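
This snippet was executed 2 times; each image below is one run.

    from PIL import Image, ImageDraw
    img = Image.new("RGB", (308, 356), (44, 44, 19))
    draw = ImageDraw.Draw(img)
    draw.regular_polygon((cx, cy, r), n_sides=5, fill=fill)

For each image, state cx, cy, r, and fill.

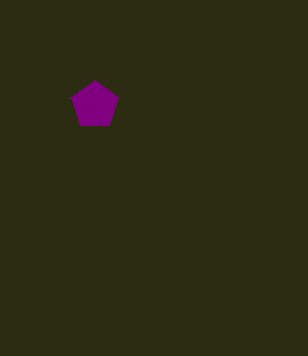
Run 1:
cx = 95
cy = 105
r = 25
fill = 'purple'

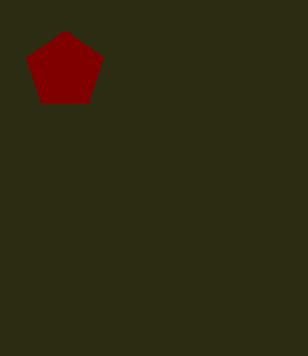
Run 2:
cx = 65, cy = 70, r = 40, fill = 'maroon'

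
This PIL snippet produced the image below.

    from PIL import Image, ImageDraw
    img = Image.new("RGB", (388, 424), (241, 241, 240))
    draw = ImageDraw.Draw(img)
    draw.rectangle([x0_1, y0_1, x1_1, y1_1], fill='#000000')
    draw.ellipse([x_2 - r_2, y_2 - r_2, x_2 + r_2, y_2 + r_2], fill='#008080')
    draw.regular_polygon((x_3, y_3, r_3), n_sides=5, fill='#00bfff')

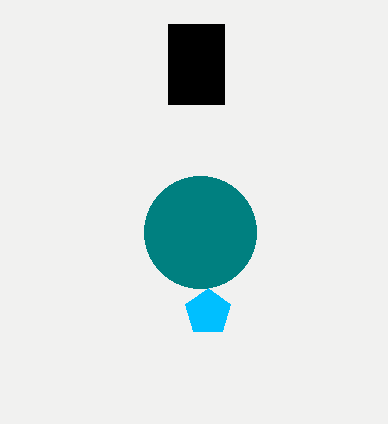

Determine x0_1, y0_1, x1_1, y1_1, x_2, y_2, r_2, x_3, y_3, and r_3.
x0_1 = 168; y0_1 = 24; x1_1 = 224; y1_1 = 104; x_2 = 200; y_2 = 232; r_2 = 56; x_3 = 208; y_3 = 312; r_3 = 24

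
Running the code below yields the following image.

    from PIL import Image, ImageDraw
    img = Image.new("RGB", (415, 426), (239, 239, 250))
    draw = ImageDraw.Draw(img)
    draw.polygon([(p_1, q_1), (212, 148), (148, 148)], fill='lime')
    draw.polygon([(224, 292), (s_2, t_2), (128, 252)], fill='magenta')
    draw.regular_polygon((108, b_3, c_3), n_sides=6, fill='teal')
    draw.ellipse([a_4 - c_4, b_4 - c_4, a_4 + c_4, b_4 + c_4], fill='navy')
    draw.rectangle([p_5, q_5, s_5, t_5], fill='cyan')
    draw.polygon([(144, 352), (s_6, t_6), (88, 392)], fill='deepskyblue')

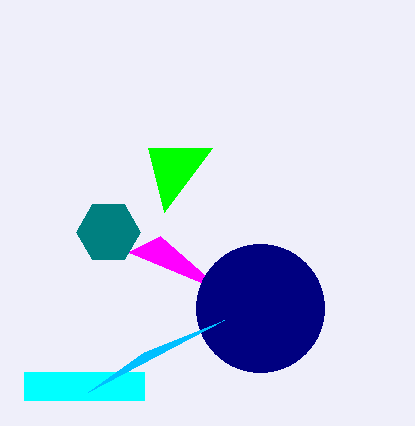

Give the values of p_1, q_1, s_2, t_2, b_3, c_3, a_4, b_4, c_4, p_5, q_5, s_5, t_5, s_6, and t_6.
p_1 = 164
q_1 = 212
s_2 = 160
t_2 = 236
b_3 = 232
c_3 = 32
a_4 = 260
b_4 = 308
c_4 = 64
p_5 = 24
q_5 = 372
s_5 = 144
t_5 = 400
s_6 = 224
t_6 = 320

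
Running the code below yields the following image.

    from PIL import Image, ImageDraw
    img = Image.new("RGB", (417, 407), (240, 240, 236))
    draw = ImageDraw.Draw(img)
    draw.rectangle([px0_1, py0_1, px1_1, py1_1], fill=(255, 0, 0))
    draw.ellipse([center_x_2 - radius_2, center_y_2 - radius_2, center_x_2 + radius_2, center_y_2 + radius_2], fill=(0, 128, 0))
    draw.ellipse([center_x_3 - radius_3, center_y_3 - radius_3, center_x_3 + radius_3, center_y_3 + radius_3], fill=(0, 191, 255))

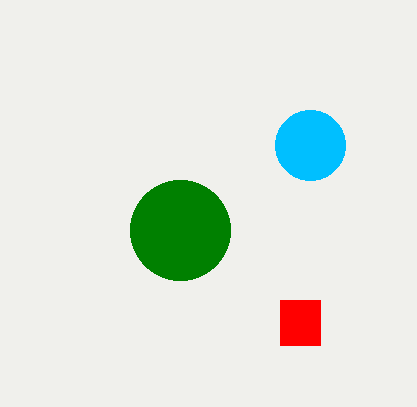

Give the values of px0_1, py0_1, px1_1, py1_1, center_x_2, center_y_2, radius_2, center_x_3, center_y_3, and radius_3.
px0_1 = 280, py0_1 = 300, px1_1 = 320, py1_1 = 345, center_x_2 = 180, center_y_2 = 230, radius_2 = 50, center_x_3 = 310, center_y_3 = 145, radius_3 = 35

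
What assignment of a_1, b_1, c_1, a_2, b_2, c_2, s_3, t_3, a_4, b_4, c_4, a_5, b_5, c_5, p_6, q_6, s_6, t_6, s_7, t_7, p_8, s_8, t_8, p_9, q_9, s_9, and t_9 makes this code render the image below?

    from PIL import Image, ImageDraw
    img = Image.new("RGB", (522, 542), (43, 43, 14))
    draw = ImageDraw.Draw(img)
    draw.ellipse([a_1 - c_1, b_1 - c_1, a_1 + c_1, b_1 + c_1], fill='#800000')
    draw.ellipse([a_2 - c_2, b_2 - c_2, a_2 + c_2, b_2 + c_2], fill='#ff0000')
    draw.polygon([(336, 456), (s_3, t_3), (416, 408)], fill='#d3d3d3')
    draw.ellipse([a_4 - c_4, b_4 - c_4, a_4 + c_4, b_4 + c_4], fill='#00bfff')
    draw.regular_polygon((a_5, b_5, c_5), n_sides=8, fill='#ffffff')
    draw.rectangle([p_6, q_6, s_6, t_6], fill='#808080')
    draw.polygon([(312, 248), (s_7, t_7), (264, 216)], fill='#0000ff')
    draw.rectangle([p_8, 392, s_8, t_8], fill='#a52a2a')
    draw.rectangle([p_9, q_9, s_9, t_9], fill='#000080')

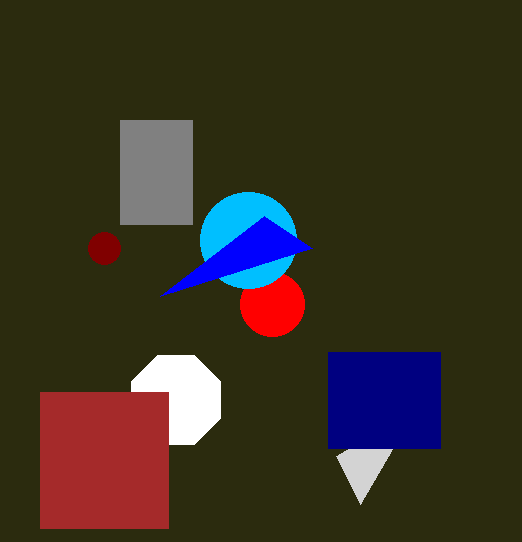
a_1 = 104; b_1 = 248; c_1 = 16; a_2 = 272; b_2 = 304; c_2 = 32; s_3 = 360; t_3 = 504; a_4 = 248; b_4 = 240; c_4 = 48; a_5 = 176; b_5 = 400; c_5 = 48; p_6 = 120; q_6 = 120; s_6 = 192; t_6 = 224; s_7 = 160; t_7 = 296; p_8 = 40; s_8 = 168; t_8 = 528; p_9 = 328; q_9 = 352; s_9 = 440; t_9 = 448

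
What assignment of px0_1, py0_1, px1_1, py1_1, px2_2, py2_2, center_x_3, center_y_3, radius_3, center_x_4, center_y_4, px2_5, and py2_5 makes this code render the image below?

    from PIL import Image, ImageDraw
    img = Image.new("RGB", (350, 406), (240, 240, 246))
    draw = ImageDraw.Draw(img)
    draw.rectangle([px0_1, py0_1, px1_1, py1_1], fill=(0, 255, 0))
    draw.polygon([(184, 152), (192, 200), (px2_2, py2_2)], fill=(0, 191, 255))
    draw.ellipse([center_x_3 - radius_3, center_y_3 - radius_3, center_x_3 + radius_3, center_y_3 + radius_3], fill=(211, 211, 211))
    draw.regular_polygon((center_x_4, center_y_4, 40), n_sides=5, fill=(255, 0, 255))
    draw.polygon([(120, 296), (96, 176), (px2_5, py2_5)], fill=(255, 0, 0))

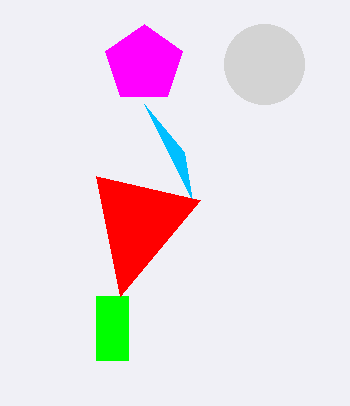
px0_1 = 96
py0_1 = 296
px1_1 = 128
py1_1 = 360
px2_2 = 144
py2_2 = 104
center_x_3 = 264
center_y_3 = 64
radius_3 = 40
center_x_4 = 144
center_y_4 = 64
px2_5 = 200
py2_5 = 200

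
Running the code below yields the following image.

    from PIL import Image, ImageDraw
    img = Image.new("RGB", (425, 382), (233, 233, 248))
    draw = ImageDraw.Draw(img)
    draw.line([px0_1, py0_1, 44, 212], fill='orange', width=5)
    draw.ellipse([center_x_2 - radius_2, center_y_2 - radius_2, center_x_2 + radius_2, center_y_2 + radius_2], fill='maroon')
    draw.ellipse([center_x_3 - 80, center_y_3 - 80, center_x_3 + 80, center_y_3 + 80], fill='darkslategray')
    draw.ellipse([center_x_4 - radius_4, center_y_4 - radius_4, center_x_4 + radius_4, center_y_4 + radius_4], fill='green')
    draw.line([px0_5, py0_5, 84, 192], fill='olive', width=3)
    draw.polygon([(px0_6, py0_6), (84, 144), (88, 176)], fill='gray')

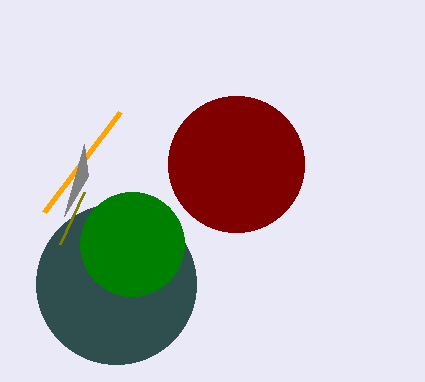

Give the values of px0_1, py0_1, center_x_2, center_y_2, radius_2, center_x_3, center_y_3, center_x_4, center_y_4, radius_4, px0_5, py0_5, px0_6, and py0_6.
px0_1 = 120
py0_1 = 112
center_x_2 = 236
center_y_2 = 164
radius_2 = 68
center_x_3 = 116
center_y_3 = 284
center_x_4 = 132
center_y_4 = 244
radius_4 = 52
px0_5 = 60
py0_5 = 244
px0_6 = 64
py0_6 = 216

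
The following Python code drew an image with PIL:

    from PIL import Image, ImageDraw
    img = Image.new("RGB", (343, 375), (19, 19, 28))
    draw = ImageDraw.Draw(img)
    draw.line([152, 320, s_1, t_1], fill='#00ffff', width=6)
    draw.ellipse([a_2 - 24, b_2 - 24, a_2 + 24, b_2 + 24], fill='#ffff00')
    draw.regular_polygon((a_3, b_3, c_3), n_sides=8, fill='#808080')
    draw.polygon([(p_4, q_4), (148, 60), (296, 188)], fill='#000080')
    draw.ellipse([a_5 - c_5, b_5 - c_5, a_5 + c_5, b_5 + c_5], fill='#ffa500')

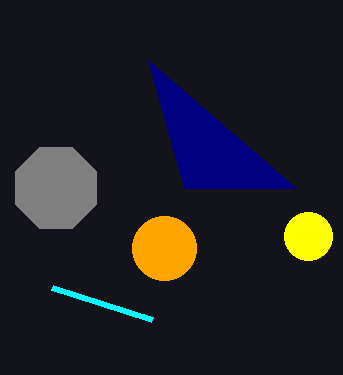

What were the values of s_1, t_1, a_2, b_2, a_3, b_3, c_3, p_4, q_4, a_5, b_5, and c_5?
s_1 = 52, t_1 = 288, a_2 = 308, b_2 = 236, a_3 = 56, b_3 = 188, c_3 = 44, p_4 = 184, q_4 = 188, a_5 = 164, b_5 = 248, c_5 = 32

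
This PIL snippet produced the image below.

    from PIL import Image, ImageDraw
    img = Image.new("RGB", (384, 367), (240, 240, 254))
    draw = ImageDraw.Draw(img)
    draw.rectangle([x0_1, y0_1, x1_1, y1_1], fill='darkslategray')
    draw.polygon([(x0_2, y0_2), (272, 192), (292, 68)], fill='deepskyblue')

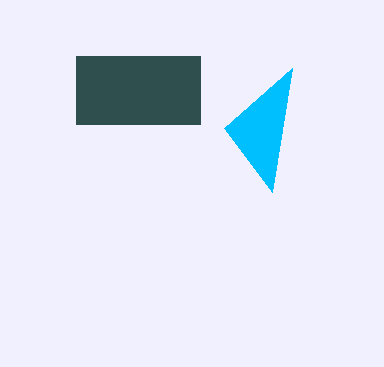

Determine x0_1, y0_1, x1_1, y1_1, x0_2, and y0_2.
x0_1 = 76
y0_1 = 56
x1_1 = 200
y1_1 = 124
x0_2 = 224
y0_2 = 128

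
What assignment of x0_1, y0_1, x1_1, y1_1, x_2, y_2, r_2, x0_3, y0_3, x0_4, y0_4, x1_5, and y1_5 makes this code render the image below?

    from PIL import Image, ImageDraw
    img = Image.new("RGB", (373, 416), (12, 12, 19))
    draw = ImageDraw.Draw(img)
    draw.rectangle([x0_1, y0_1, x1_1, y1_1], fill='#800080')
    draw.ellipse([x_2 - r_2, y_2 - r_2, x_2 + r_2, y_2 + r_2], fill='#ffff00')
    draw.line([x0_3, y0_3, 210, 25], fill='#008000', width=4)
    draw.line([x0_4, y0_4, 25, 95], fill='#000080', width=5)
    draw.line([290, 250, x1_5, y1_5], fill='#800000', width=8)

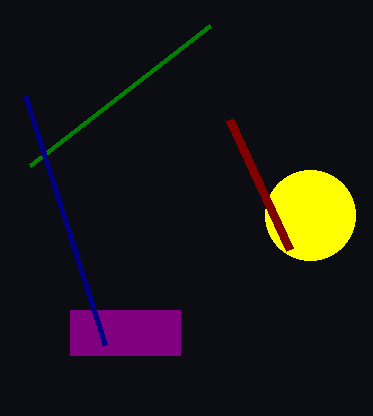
x0_1 = 70; y0_1 = 310; x1_1 = 180; y1_1 = 355; x_2 = 310; y_2 = 215; r_2 = 45; x0_3 = 30; y0_3 = 165; x0_4 = 105; y0_4 = 345; x1_5 = 230; y1_5 = 120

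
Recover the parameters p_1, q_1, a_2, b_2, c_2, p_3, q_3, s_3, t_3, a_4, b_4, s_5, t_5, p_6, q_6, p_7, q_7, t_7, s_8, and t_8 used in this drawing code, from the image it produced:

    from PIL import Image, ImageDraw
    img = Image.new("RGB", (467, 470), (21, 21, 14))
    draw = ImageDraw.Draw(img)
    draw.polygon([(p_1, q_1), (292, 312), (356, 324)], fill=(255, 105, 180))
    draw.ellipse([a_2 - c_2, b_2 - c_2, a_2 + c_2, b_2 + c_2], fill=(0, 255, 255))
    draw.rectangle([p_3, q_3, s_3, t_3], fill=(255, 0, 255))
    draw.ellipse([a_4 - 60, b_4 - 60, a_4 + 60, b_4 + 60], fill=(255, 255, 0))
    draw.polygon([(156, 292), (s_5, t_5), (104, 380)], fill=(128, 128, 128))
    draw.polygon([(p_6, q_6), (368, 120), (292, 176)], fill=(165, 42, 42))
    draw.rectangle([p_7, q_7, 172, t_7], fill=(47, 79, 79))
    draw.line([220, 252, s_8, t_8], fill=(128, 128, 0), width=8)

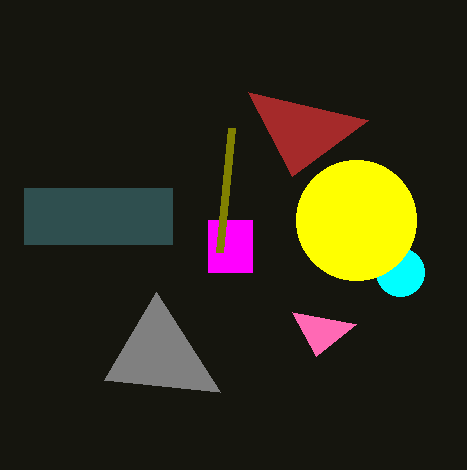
p_1 = 316, q_1 = 356, a_2 = 400, b_2 = 272, c_2 = 24, p_3 = 208, q_3 = 220, s_3 = 252, t_3 = 272, a_4 = 356, b_4 = 220, s_5 = 220, t_5 = 392, p_6 = 248, q_6 = 92, p_7 = 24, q_7 = 188, t_7 = 244, s_8 = 232, t_8 = 128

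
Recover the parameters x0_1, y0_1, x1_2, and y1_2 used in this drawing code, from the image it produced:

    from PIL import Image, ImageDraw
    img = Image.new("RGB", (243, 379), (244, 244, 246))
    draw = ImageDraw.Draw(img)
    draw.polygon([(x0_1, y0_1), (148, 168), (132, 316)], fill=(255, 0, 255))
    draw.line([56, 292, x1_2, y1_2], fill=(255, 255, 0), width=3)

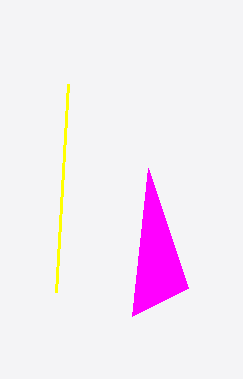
x0_1 = 188
y0_1 = 288
x1_2 = 68
y1_2 = 84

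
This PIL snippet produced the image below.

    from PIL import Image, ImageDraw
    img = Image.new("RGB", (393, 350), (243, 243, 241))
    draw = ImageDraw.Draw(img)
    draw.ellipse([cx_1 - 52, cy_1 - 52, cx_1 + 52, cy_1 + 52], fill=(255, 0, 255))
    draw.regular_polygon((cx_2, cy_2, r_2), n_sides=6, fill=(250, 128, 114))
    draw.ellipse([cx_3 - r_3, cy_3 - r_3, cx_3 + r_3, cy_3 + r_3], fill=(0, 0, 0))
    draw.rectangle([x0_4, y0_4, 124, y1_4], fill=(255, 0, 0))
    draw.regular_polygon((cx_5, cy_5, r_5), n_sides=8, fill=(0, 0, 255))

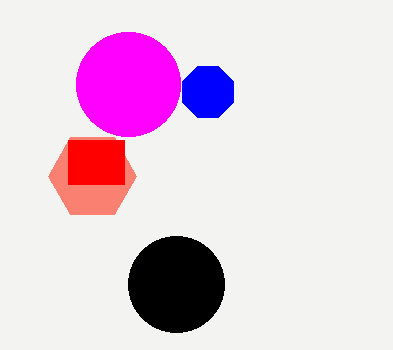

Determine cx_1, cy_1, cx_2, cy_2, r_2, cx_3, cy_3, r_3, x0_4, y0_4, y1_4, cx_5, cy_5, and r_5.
cx_1 = 128; cy_1 = 84; cx_2 = 92; cy_2 = 176; r_2 = 44; cx_3 = 176; cy_3 = 284; r_3 = 48; x0_4 = 68; y0_4 = 140; y1_4 = 184; cx_5 = 208; cy_5 = 92; r_5 = 28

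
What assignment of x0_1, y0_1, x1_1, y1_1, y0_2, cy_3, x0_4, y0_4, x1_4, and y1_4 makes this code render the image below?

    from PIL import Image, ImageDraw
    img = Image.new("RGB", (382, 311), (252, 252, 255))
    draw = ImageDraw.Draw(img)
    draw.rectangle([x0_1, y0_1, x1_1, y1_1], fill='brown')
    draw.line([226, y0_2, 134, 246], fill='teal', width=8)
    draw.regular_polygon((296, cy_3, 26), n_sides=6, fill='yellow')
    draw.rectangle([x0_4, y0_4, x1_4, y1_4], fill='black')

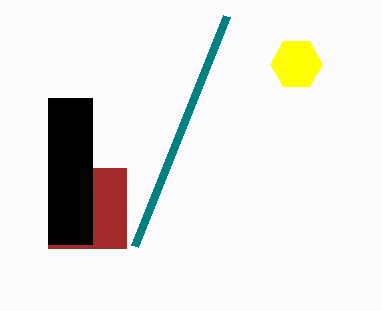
x0_1 = 48, y0_1 = 168, x1_1 = 126, y1_1 = 248, y0_2 = 16, cy_3 = 64, x0_4 = 48, y0_4 = 98, x1_4 = 92, y1_4 = 244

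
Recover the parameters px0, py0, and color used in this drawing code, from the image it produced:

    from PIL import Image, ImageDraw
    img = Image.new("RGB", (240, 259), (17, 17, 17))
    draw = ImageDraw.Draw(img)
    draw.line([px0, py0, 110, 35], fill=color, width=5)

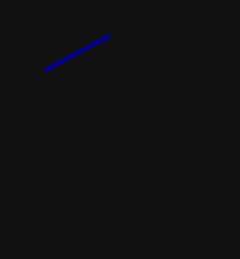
px0 = 45
py0 = 70
color = 'navy'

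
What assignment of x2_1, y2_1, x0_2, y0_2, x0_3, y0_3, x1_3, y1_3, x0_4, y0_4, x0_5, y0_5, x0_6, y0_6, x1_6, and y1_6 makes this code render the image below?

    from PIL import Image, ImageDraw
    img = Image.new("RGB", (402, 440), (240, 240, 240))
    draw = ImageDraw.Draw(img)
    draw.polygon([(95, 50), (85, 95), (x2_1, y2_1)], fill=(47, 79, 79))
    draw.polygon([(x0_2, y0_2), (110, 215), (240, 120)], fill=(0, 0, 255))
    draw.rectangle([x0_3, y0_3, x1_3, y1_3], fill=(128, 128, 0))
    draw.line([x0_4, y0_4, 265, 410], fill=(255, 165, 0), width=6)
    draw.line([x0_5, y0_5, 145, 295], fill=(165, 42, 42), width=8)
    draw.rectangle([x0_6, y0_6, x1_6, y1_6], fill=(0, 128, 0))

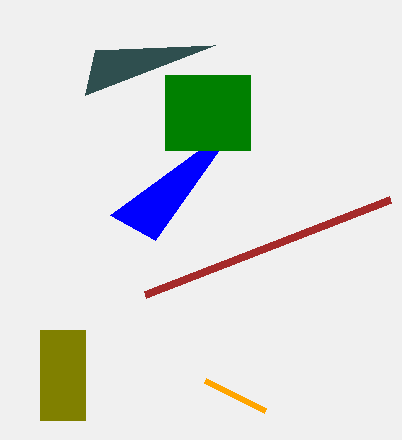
x2_1 = 215; y2_1 = 45; x0_2 = 155; y0_2 = 240; x0_3 = 40; y0_3 = 330; x1_3 = 85; y1_3 = 420; x0_4 = 205; y0_4 = 380; x0_5 = 390; y0_5 = 200; x0_6 = 165; y0_6 = 75; x1_6 = 250; y1_6 = 150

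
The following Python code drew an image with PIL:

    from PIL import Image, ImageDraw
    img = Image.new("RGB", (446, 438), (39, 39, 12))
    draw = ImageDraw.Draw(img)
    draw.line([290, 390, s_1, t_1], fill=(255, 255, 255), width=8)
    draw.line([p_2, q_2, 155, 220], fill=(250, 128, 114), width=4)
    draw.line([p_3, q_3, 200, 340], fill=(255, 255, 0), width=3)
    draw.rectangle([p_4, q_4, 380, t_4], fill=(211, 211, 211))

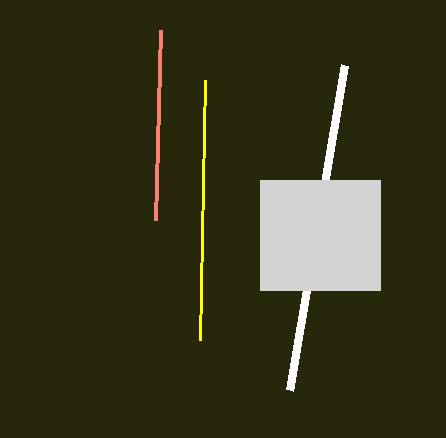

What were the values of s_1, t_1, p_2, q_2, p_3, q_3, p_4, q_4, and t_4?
s_1 = 345, t_1 = 65, p_2 = 160, q_2 = 30, p_3 = 205, q_3 = 80, p_4 = 260, q_4 = 180, t_4 = 290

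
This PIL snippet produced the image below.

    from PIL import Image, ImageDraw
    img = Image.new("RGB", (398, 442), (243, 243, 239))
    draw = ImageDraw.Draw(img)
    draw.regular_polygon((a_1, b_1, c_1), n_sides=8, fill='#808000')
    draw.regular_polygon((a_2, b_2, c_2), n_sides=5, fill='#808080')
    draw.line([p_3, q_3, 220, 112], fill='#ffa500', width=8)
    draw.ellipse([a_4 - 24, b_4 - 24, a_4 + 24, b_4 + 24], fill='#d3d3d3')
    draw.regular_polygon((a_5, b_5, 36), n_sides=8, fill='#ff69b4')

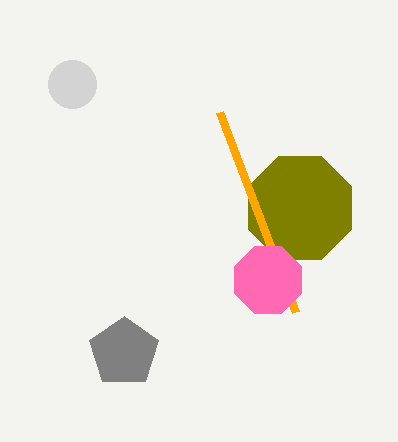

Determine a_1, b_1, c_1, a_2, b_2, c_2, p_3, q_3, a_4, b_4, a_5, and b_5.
a_1 = 300
b_1 = 208
c_1 = 56
a_2 = 124
b_2 = 352
c_2 = 36
p_3 = 296
q_3 = 312
a_4 = 72
b_4 = 84
a_5 = 268
b_5 = 280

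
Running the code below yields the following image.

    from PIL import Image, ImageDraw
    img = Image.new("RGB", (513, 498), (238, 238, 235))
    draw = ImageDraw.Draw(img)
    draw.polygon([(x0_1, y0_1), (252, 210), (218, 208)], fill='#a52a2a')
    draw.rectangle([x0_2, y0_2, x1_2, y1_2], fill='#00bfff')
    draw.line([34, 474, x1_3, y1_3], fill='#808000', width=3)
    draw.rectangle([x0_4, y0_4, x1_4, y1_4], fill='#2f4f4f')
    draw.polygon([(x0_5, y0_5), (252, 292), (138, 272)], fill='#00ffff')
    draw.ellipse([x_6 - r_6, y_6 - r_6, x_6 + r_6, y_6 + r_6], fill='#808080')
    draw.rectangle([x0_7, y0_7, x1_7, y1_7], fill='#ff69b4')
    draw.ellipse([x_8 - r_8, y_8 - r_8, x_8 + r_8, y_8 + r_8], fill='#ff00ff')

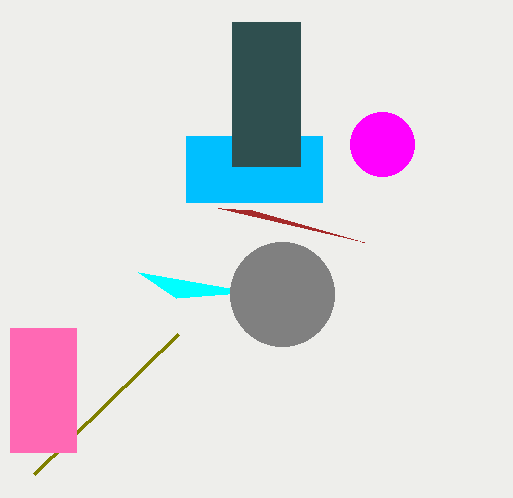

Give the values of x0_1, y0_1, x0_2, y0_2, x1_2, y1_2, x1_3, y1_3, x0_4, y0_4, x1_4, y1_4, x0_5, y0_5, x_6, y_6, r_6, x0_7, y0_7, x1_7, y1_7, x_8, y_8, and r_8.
x0_1 = 364
y0_1 = 242
x0_2 = 186
y0_2 = 136
x1_2 = 322
y1_2 = 202
x1_3 = 178
y1_3 = 334
x0_4 = 232
y0_4 = 22
x1_4 = 300
y1_4 = 166
x0_5 = 176
y0_5 = 298
x_6 = 282
y_6 = 294
r_6 = 52
x0_7 = 10
y0_7 = 328
x1_7 = 76
y1_7 = 452
x_8 = 382
y_8 = 144
r_8 = 32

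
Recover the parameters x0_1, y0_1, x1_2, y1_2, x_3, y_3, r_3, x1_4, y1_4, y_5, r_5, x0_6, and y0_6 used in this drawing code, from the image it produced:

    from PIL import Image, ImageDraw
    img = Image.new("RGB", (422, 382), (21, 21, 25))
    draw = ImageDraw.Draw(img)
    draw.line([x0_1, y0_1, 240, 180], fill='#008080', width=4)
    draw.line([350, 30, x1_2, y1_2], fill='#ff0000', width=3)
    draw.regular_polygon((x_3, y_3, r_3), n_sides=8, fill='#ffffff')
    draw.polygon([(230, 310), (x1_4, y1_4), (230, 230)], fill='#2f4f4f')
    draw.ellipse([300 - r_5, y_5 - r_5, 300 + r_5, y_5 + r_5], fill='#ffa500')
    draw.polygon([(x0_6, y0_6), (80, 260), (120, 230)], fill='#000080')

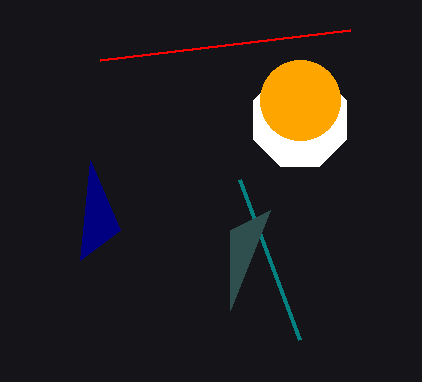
x0_1 = 300; y0_1 = 340; x1_2 = 100; y1_2 = 60; x_3 = 300; y_3 = 120; r_3 = 50; x1_4 = 270; y1_4 = 210; y_5 = 100; r_5 = 40; x0_6 = 90; y0_6 = 160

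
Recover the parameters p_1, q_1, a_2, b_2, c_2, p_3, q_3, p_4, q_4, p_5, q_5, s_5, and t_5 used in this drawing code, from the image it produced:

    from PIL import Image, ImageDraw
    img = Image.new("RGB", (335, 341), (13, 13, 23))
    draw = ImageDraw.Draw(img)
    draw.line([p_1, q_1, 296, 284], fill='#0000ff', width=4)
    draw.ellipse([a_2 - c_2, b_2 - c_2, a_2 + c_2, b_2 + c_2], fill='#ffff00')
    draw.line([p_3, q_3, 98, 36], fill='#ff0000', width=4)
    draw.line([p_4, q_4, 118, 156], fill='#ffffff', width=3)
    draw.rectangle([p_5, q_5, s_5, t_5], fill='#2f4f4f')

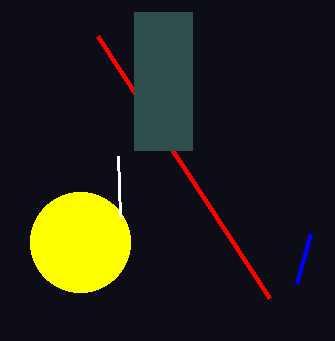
p_1 = 310, q_1 = 234, a_2 = 80, b_2 = 242, c_2 = 50, p_3 = 270, q_3 = 298, p_4 = 120, q_4 = 216, p_5 = 134, q_5 = 12, s_5 = 192, t_5 = 150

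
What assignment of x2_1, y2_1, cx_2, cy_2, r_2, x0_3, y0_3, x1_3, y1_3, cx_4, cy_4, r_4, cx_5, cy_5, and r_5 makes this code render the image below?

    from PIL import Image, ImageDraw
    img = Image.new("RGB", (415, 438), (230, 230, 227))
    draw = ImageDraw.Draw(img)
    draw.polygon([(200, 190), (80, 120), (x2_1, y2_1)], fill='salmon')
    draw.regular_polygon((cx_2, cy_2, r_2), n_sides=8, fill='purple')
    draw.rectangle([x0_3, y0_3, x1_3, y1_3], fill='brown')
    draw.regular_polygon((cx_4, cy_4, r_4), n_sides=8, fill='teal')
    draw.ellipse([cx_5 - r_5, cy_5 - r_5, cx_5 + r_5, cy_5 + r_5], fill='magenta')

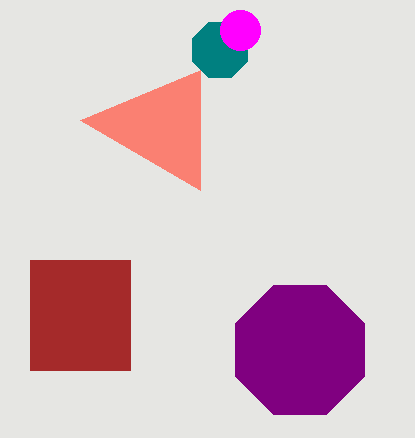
x2_1 = 200; y2_1 = 70; cx_2 = 300; cy_2 = 350; r_2 = 70; x0_3 = 30; y0_3 = 260; x1_3 = 130; y1_3 = 370; cx_4 = 220; cy_4 = 50; r_4 = 30; cx_5 = 240; cy_5 = 30; r_5 = 20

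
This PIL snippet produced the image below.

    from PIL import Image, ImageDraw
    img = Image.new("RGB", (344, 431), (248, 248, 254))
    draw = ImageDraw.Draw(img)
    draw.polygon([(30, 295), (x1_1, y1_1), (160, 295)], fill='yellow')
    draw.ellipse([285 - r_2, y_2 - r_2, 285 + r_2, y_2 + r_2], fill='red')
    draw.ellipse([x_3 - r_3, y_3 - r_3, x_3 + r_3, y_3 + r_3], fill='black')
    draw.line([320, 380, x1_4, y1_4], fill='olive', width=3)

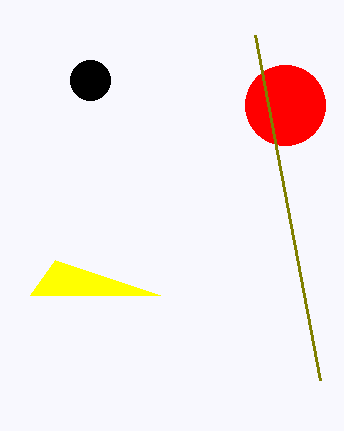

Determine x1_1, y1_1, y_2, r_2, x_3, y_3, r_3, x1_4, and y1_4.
x1_1 = 55
y1_1 = 260
y_2 = 105
r_2 = 40
x_3 = 90
y_3 = 80
r_3 = 20
x1_4 = 255
y1_4 = 35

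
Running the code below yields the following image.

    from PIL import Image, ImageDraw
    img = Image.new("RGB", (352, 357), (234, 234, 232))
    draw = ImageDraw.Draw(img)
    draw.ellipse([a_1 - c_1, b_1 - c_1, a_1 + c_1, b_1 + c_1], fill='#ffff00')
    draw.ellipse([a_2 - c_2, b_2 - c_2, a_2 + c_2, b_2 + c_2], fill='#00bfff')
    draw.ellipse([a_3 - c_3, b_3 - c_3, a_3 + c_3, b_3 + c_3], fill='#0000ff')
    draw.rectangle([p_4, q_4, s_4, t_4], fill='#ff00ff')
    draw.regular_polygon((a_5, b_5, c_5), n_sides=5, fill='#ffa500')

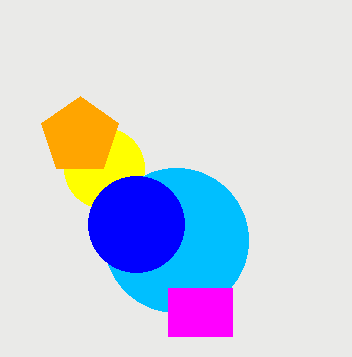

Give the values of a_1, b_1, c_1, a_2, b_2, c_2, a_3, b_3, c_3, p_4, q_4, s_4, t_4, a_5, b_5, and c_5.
a_1 = 104
b_1 = 168
c_1 = 40
a_2 = 176
b_2 = 240
c_2 = 72
a_3 = 136
b_3 = 224
c_3 = 48
p_4 = 168
q_4 = 288
s_4 = 232
t_4 = 336
a_5 = 80
b_5 = 136
c_5 = 40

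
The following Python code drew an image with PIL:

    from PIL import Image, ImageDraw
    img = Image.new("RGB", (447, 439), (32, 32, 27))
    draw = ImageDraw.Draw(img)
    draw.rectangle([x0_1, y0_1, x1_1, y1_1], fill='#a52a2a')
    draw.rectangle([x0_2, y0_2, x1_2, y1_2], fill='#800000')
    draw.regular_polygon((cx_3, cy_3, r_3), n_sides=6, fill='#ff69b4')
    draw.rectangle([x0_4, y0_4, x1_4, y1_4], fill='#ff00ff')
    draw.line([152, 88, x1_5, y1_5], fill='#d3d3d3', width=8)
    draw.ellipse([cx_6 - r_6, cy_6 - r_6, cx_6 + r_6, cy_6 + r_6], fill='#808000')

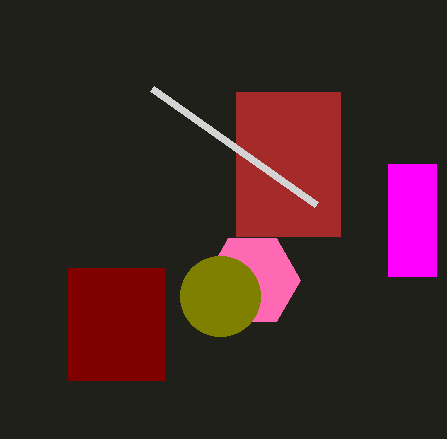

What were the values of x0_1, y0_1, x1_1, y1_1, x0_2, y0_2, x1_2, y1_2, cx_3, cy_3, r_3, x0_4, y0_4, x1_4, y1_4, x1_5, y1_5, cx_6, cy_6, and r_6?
x0_1 = 236
y0_1 = 92
x1_1 = 340
y1_1 = 236
x0_2 = 68
y0_2 = 268
x1_2 = 164
y1_2 = 380
cx_3 = 252
cy_3 = 280
r_3 = 48
x0_4 = 388
y0_4 = 164
x1_4 = 436
y1_4 = 276
x1_5 = 316
y1_5 = 204
cx_6 = 220
cy_6 = 296
r_6 = 40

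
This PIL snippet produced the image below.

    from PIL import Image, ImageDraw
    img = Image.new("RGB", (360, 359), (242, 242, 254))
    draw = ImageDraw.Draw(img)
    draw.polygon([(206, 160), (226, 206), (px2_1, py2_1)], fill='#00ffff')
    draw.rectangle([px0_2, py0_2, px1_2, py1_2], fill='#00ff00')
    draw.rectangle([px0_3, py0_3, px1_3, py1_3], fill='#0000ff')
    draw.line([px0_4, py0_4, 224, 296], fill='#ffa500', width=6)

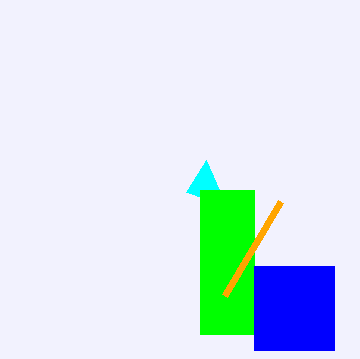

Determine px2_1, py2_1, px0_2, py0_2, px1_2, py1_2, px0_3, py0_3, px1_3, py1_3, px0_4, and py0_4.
px2_1 = 186; py2_1 = 192; px0_2 = 200; py0_2 = 190; px1_2 = 254; py1_2 = 334; px0_3 = 254; py0_3 = 266; px1_3 = 334; py1_3 = 350; px0_4 = 280; py0_4 = 202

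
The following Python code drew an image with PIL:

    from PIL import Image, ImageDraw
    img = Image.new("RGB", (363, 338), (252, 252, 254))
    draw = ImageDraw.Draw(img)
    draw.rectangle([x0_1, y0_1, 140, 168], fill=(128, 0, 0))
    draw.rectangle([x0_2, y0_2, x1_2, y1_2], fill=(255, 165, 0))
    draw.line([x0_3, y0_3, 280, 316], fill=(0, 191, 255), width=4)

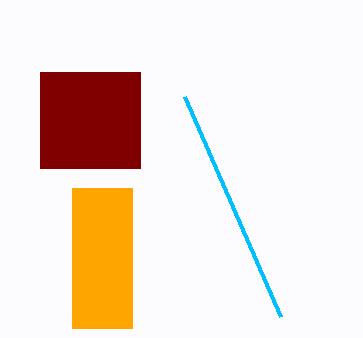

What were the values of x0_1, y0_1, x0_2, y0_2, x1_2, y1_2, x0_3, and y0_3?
x0_1 = 40
y0_1 = 72
x0_2 = 72
y0_2 = 188
x1_2 = 132
y1_2 = 328
x0_3 = 184
y0_3 = 96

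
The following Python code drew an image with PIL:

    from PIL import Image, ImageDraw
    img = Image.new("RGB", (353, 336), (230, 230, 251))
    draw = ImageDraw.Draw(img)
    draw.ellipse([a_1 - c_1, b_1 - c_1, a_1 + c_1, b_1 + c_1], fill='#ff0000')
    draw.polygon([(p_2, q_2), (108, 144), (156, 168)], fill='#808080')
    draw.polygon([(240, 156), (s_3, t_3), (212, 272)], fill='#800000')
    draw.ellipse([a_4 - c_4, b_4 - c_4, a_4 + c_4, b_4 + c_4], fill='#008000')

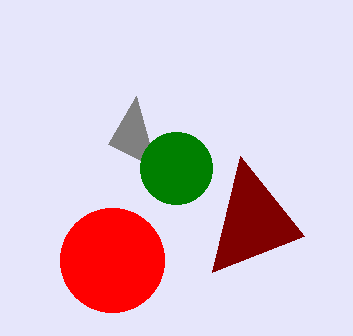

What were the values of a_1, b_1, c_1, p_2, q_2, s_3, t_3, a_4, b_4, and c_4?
a_1 = 112, b_1 = 260, c_1 = 52, p_2 = 136, q_2 = 96, s_3 = 304, t_3 = 236, a_4 = 176, b_4 = 168, c_4 = 36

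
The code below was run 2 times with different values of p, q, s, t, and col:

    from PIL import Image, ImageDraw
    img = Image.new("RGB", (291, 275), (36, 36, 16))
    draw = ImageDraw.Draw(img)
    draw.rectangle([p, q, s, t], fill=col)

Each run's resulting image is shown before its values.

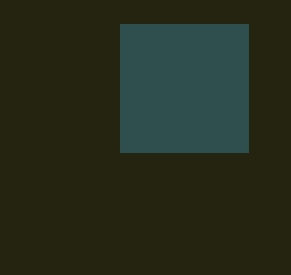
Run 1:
p = 120; q = 24; s = 248; t = 152; col = 'darkslategray'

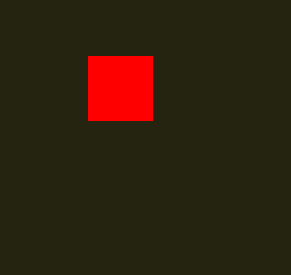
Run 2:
p = 88, q = 56, s = 152, t = 120, col = 'red'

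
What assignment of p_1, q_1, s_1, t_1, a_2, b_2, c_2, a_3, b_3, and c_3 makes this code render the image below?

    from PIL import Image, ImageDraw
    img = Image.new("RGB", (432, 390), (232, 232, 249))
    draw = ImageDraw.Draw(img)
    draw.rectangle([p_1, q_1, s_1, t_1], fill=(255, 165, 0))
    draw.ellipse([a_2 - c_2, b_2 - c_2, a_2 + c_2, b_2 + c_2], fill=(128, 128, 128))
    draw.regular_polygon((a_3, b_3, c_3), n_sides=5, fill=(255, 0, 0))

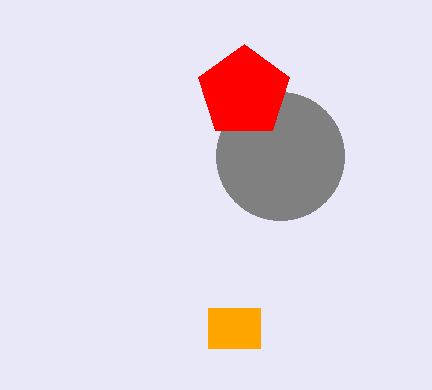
p_1 = 208
q_1 = 308
s_1 = 260
t_1 = 348
a_2 = 280
b_2 = 156
c_2 = 64
a_3 = 244
b_3 = 92
c_3 = 48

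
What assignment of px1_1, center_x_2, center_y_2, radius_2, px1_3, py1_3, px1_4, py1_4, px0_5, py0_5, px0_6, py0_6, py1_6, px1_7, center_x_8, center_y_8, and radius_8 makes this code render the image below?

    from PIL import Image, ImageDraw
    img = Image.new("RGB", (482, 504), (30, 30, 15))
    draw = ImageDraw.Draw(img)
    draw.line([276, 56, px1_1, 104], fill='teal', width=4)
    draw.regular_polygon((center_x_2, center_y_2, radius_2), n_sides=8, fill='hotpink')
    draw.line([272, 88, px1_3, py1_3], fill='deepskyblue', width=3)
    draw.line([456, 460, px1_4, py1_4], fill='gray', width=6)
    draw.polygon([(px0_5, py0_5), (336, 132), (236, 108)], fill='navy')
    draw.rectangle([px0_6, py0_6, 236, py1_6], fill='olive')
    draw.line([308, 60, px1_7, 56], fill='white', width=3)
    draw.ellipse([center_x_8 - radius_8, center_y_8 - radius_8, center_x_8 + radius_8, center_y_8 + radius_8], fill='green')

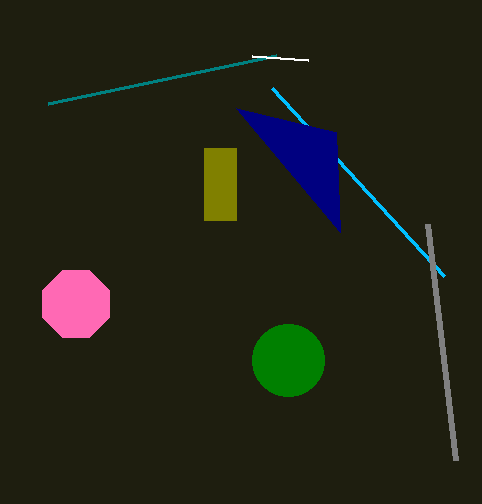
px1_1 = 48, center_x_2 = 76, center_y_2 = 304, radius_2 = 36, px1_3 = 444, py1_3 = 276, px1_4 = 428, py1_4 = 224, px0_5 = 340, py0_5 = 232, px0_6 = 204, py0_6 = 148, py1_6 = 220, px1_7 = 252, center_x_8 = 288, center_y_8 = 360, radius_8 = 36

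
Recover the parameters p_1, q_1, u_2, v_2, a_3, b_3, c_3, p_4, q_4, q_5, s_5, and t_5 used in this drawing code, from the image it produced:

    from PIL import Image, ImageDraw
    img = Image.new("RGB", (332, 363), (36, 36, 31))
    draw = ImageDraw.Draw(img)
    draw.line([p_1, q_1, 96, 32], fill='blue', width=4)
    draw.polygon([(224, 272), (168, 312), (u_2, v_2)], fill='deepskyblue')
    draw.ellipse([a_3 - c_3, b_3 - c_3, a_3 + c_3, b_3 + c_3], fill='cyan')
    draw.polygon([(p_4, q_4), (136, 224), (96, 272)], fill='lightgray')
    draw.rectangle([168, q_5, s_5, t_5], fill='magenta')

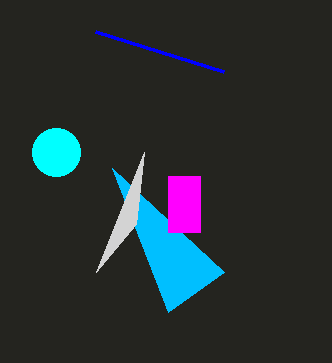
p_1 = 224
q_1 = 72
u_2 = 112
v_2 = 168
a_3 = 56
b_3 = 152
c_3 = 24
p_4 = 144
q_4 = 152
q_5 = 176
s_5 = 200
t_5 = 232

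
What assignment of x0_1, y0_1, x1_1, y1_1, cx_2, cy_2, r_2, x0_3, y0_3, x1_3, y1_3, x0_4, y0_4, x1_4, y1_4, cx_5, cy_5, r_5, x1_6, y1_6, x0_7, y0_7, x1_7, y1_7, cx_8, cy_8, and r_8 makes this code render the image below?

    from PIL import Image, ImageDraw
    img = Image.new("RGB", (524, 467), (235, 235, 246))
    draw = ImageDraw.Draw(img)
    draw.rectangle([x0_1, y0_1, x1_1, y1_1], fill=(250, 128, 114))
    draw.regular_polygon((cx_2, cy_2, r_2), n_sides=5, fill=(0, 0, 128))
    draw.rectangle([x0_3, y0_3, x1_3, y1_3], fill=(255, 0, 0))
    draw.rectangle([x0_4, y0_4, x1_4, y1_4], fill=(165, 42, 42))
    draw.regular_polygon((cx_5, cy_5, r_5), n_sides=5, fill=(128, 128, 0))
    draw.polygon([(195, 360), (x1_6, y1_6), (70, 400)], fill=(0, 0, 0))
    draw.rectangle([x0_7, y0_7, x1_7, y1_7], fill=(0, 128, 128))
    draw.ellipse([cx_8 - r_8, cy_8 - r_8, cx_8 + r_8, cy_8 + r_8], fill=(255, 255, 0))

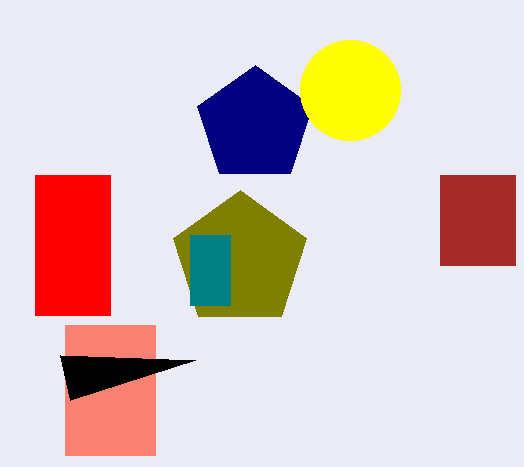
x0_1 = 65, y0_1 = 325, x1_1 = 155, y1_1 = 455, cx_2 = 255, cy_2 = 125, r_2 = 60, x0_3 = 35, y0_3 = 175, x1_3 = 110, y1_3 = 315, x0_4 = 440, y0_4 = 175, x1_4 = 515, y1_4 = 265, cx_5 = 240, cy_5 = 260, r_5 = 70, x1_6 = 60, y1_6 = 355, x0_7 = 190, y0_7 = 235, x1_7 = 230, y1_7 = 305, cx_8 = 350, cy_8 = 90, r_8 = 50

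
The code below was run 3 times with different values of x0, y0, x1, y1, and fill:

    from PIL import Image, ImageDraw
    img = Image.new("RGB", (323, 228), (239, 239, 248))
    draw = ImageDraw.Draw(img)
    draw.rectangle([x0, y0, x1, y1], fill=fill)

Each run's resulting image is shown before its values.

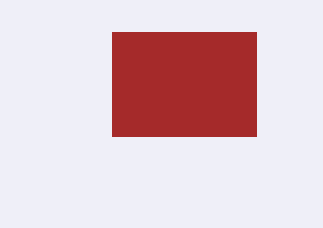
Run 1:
x0 = 112, y0 = 32, x1 = 256, y1 = 136, fill = 'brown'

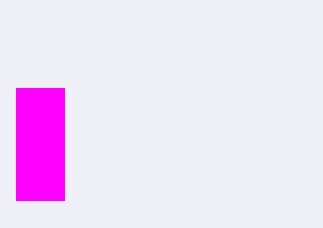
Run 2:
x0 = 16; y0 = 88; x1 = 64; y1 = 200; fill = 'magenta'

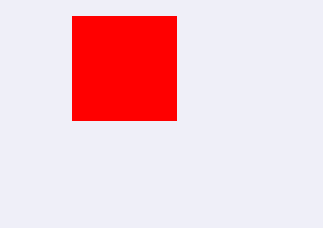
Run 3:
x0 = 72, y0 = 16, x1 = 176, y1 = 120, fill = 'red'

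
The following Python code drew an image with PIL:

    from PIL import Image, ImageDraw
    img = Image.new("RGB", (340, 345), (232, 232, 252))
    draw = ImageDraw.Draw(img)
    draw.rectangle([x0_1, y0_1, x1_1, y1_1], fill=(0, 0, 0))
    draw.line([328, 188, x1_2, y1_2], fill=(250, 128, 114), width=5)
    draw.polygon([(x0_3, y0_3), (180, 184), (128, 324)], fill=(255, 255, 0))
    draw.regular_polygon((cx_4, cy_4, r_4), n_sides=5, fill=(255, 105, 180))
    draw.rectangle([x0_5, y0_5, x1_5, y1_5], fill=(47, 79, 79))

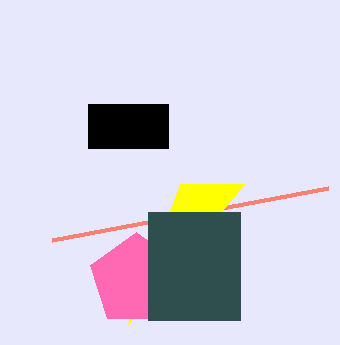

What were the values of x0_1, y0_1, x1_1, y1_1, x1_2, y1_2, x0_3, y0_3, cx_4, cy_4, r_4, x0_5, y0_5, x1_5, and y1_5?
x0_1 = 88; y0_1 = 104; x1_1 = 168; y1_1 = 148; x1_2 = 52; y1_2 = 240; x0_3 = 244; y0_3 = 184; cx_4 = 136; cy_4 = 280; r_4 = 48; x0_5 = 148; y0_5 = 212; x1_5 = 240; y1_5 = 320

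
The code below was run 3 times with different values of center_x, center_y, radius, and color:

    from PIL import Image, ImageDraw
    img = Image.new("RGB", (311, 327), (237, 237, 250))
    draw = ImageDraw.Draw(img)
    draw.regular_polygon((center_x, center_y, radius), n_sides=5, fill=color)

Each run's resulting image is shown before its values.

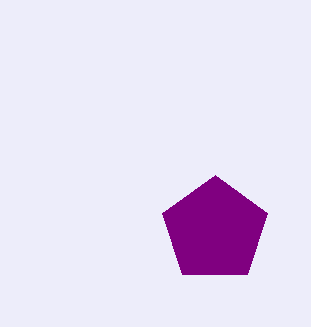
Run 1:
center_x = 215; center_y = 230; radius = 55; color = 'purple'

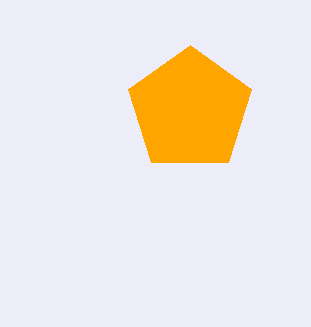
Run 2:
center_x = 190, center_y = 110, radius = 65, color = 'orange'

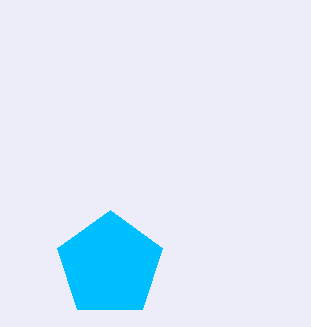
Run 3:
center_x = 110; center_y = 265; radius = 55; color = 'deepskyblue'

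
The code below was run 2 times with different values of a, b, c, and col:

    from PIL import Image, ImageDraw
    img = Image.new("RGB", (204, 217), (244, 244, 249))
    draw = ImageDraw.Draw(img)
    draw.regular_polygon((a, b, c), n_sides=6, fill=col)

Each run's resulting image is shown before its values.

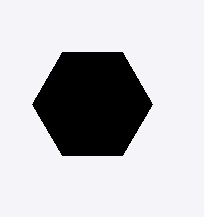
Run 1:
a = 92; b = 104; c = 60; col = 'black'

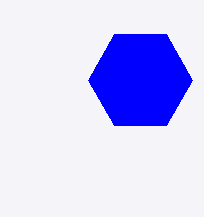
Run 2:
a = 140, b = 80, c = 52, col = 'blue'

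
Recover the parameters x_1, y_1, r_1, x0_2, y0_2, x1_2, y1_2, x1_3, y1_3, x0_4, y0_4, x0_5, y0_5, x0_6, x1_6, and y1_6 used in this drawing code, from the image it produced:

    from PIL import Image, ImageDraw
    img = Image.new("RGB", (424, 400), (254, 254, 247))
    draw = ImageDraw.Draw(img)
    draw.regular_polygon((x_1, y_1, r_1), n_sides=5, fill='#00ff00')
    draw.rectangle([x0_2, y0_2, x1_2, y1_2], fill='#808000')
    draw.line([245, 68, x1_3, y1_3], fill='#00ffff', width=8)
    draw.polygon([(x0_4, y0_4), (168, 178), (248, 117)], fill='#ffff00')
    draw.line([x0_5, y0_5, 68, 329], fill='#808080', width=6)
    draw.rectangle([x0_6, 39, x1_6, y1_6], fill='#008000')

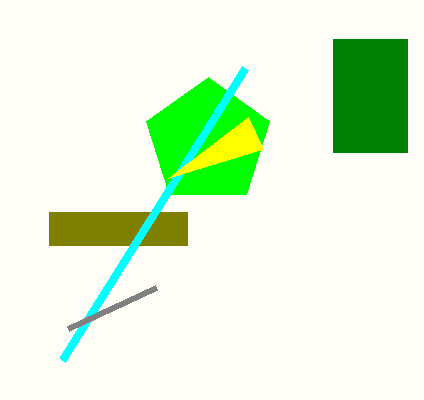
x_1 = 208; y_1 = 142; r_1 = 65; x0_2 = 49; y0_2 = 212; x1_2 = 187; y1_2 = 245; x1_3 = 62; y1_3 = 360; x0_4 = 263; y0_4 = 149; x0_5 = 156; y0_5 = 288; x0_6 = 333; x1_6 = 407; y1_6 = 152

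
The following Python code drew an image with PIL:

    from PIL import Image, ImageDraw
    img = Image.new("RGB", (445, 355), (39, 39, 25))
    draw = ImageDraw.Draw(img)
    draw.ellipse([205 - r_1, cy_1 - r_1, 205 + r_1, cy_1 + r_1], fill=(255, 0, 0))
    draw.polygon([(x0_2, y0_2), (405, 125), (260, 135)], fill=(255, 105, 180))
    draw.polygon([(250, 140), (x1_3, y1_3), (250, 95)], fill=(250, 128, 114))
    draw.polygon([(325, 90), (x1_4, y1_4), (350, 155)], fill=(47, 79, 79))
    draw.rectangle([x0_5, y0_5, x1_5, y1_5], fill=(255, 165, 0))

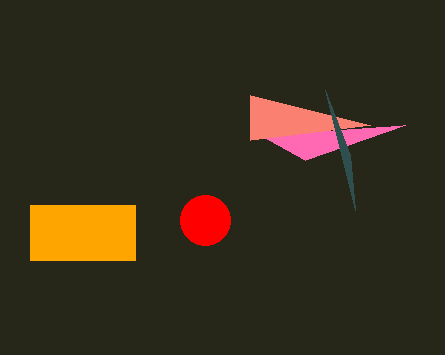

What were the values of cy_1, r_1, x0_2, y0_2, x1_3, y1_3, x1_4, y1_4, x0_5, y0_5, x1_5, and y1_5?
cy_1 = 220, r_1 = 25, x0_2 = 305, y0_2 = 160, x1_3 = 370, y1_3 = 125, x1_4 = 355, y1_4 = 210, x0_5 = 30, y0_5 = 205, x1_5 = 135, y1_5 = 260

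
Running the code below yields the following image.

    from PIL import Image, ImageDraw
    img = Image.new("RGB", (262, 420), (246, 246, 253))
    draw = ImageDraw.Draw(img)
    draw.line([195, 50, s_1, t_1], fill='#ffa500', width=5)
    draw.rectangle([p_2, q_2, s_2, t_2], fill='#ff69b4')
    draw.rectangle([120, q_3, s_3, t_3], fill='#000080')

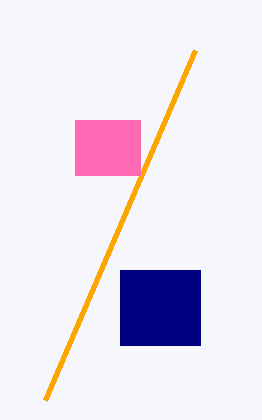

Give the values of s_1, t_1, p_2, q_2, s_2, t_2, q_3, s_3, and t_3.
s_1 = 45
t_1 = 400
p_2 = 75
q_2 = 120
s_2 = 140
t_2 = 175
q_3 = 270
s_3 = 200
t_3 = 345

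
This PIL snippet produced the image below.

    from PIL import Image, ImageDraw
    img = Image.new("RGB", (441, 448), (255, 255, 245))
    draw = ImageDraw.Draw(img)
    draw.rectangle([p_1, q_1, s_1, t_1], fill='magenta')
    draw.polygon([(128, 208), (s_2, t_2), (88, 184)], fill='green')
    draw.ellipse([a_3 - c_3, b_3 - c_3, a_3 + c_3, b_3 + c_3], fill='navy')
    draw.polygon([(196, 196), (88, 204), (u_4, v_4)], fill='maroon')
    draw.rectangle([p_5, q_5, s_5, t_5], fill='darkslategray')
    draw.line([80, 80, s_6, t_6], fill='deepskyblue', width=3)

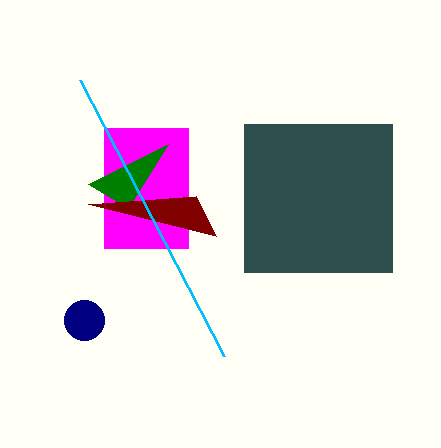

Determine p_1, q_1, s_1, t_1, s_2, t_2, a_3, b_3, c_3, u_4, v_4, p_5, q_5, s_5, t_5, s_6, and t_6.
p_1 = 104, q_1 = 128, s_1 = 188, t_1 = 248, s_2 = 168, t_2 = 144, a_3 = 84, b_3 = 320, c_3 = 20, u_4 = 216, v_4 = 236, p_5 = 244, q_5 = 124, s_5 = 392, t_5 = 272, s_6 = 224, t_6 = 356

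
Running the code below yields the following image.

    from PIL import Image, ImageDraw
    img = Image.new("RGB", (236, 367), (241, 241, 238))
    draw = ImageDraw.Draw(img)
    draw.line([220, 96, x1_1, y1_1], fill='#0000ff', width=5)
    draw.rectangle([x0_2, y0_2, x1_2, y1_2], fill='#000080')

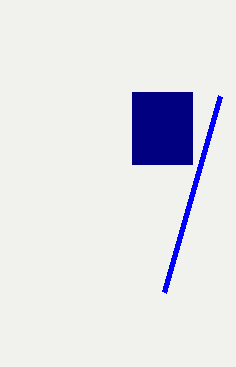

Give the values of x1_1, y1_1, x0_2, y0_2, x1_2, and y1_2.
x1_1 = 164
y1_1 = 292
x0_2 = 132
y0_2 = 92
x1_2 = 192
y1_2 = 164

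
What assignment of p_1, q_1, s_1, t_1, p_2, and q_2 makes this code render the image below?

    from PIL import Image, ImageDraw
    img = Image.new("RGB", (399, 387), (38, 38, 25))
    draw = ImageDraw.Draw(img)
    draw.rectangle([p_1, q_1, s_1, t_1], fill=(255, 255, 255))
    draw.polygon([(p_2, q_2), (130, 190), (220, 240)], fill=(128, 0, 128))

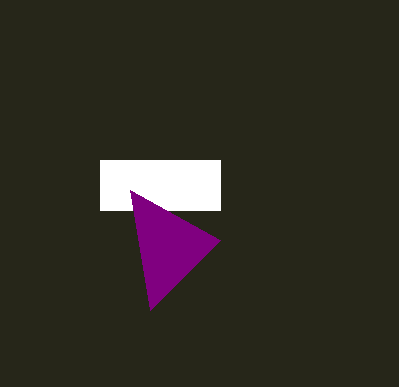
p_1 = 100, q_1 = 160, s_1 = 220, t_1 = 210, p_2 = 150, q_2 = 310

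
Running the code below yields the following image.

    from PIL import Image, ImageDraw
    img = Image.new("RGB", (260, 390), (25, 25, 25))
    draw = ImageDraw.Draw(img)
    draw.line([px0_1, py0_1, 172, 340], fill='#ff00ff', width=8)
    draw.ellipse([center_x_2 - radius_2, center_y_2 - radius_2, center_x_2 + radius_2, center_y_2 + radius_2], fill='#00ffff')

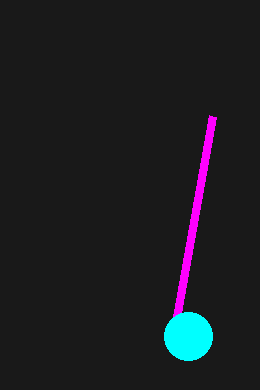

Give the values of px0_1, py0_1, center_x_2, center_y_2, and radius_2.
px0_1 = 212, py0_1 = 116, center_x_2 = 188, center_y_2 = 336, radius_2 = 24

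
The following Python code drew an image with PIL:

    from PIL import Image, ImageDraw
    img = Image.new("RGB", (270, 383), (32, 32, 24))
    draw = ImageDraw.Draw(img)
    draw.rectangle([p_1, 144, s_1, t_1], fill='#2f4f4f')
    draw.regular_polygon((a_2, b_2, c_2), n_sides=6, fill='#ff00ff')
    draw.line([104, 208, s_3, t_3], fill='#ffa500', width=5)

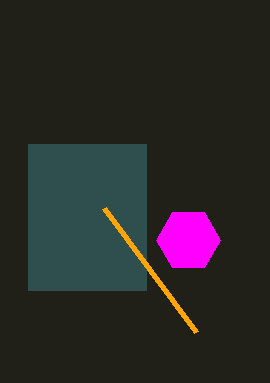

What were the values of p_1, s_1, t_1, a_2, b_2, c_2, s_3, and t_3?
p_1 = 28
s_1 = 146
t_1 = 290
a_2 = 188
b_2 = 240
c_2 = 32
s_3 = 196
t_3 = 332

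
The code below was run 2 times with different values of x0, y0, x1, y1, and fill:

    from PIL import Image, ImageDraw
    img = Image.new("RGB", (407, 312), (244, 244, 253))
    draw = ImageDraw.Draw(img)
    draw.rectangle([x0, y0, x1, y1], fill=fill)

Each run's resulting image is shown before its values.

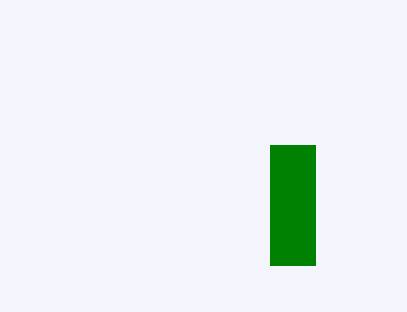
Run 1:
x0 = 270; y0 = 145; x1 = 315; y1 = 265; fill = 'green'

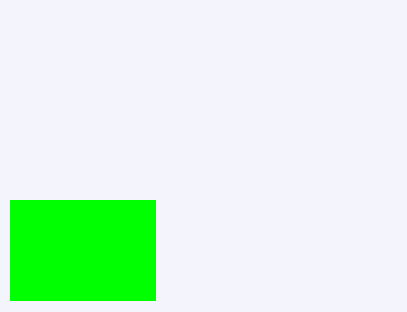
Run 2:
x0 = 10
y0 = 200
x1 = 155
y1 = 300
fill = 'lime'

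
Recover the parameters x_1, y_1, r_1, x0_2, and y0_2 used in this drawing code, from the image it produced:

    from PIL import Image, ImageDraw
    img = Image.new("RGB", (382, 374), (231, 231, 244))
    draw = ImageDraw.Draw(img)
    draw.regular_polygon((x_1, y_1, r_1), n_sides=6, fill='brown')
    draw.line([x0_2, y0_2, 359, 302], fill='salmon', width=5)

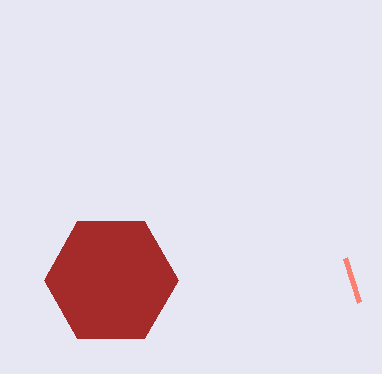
x_1 = 111; y_1 = 280; r_1 = 67; x0_2 = 345; y0_2 = 258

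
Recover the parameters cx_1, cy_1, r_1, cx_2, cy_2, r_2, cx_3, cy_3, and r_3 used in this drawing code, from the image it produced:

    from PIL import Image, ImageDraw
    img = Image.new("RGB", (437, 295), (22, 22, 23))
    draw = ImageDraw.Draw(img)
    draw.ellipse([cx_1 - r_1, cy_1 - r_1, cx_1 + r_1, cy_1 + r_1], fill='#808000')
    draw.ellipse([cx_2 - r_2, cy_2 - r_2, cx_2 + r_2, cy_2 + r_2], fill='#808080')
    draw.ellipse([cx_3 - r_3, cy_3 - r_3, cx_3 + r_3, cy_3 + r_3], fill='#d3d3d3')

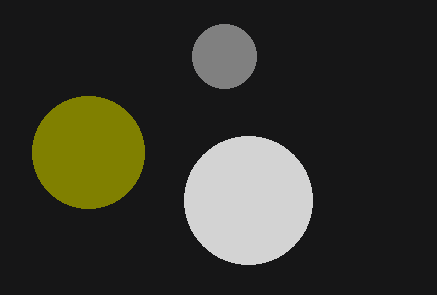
cx_1 = 88; cy_1 = 152; r_1 = 56; cx_2 = 224; cy_2 = 56; r_2 = 32; cx_3 = 248; cy_3 = 200; r_3 = 64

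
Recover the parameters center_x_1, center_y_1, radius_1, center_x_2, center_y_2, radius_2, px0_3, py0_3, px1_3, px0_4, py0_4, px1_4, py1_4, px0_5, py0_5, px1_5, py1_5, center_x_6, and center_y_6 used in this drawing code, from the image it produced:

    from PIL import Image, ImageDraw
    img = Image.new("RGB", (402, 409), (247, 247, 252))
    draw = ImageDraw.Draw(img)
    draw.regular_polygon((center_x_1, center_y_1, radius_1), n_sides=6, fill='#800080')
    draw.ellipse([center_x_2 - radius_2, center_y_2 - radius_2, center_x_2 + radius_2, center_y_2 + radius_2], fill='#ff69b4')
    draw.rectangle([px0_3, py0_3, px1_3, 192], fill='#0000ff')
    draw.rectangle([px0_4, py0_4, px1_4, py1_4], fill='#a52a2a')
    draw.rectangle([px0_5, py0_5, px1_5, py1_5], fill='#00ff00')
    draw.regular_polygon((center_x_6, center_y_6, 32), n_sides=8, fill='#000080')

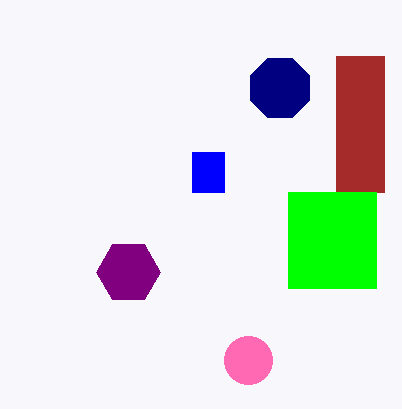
center_x_1 = 128; center_y_1 = 272; radius_1 = 32; center_x_2 = 248; center_y_2 = 360; radius_2 = 24; px0_3 = 192; py0_3 = 152; px1_3 = 224; px0_4 = 336; py0_4 = 56; px1_4 = 384; py1_4 = 192; px0_5 = 288; py0_5 = 192; px1_5 = 376; py1_5 = 288; center_x_6 = 280; center_y_6 = 88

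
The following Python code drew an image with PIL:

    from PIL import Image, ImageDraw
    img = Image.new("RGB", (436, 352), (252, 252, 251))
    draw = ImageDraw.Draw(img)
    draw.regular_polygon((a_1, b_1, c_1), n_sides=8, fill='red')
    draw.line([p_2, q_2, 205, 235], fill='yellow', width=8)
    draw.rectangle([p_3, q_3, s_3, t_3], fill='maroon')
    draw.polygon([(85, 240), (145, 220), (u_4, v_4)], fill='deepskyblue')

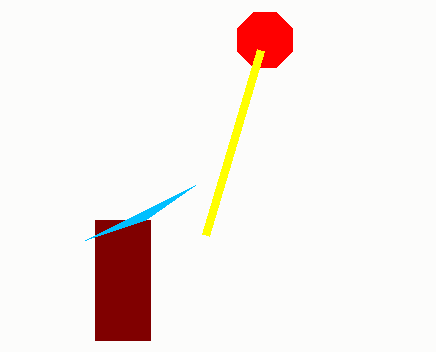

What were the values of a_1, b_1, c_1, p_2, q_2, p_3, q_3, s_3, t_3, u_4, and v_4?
a_1 = 265; b_1 = 40; c_1 = 30; p_2 = 260; q_2 = 50; p_3 = 95; q_3 = 220; s_3 = 150; t_3 = 340; u_4 = 195; v_4 = 185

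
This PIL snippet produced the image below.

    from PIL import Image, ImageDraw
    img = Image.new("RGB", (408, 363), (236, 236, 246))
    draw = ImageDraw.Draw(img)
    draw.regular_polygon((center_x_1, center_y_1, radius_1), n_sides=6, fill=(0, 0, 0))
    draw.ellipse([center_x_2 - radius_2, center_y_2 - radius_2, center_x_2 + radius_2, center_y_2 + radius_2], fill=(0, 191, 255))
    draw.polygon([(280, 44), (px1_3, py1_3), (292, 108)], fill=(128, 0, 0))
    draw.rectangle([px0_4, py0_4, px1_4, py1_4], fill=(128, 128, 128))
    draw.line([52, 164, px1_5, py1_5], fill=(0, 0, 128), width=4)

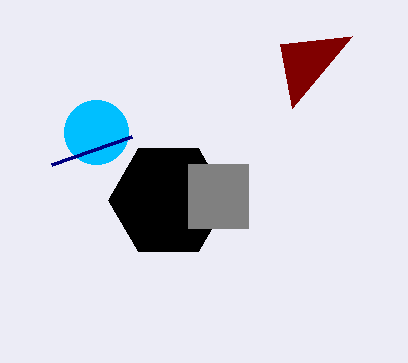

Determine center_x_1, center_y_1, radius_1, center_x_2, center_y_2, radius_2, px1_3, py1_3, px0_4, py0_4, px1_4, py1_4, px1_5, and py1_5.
center_x_1 = 168, center_y_1 = 200, radius_1 = 60, center_x_2 = 96, center_y_2 = 132, radius_2 = 32, px1_3 = 352, py1_3 = 36, px0_4 = 188, py0_4 = 164, px1_4 = 248, py1_4 = 228, px1_5 = 132, py1_5 = 136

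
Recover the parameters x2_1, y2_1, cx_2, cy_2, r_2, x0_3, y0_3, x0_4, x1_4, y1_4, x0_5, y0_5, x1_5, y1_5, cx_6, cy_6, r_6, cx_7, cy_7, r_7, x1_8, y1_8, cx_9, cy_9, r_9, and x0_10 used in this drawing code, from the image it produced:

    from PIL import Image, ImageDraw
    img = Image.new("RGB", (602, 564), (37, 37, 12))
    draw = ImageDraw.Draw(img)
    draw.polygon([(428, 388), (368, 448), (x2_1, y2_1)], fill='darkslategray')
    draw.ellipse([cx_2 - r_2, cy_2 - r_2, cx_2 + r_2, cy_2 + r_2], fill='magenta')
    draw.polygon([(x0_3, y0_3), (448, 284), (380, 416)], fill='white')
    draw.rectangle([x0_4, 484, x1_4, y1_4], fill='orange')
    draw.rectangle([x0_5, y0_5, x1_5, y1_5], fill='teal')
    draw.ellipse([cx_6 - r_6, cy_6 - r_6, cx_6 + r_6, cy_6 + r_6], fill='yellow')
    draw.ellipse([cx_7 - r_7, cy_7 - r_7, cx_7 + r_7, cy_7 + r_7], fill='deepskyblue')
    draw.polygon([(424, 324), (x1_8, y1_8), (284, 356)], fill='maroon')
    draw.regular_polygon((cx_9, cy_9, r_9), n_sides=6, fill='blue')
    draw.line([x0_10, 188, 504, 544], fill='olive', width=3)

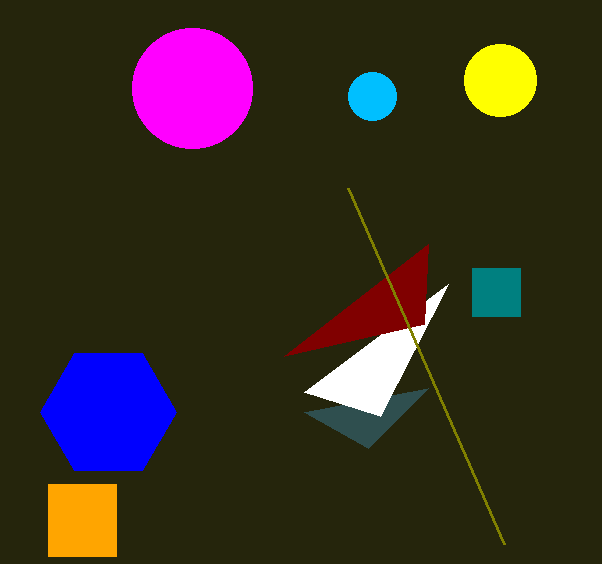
x2_1 = 304, y2_1 = 412, cx_2 = 192, cy_2 = 88, r_2 = 60, x0_3 = 304, y0_3 = 392, x0_4 = 48, x1_4 = 116, y1_4 = 556, x0_5 = 472, y0_5 = 268, x1_5 = 520, y1_5 = 316, cx_6 = 500, cy_6 = 80, r_6 = 36, cx_7 = 372, cy_7 = 96, r_7 = 24, x1_8 = 428, y1_8 = 244, cx_9 = 108, cy_9 = 412, r_9 = 68, x0_10 = 348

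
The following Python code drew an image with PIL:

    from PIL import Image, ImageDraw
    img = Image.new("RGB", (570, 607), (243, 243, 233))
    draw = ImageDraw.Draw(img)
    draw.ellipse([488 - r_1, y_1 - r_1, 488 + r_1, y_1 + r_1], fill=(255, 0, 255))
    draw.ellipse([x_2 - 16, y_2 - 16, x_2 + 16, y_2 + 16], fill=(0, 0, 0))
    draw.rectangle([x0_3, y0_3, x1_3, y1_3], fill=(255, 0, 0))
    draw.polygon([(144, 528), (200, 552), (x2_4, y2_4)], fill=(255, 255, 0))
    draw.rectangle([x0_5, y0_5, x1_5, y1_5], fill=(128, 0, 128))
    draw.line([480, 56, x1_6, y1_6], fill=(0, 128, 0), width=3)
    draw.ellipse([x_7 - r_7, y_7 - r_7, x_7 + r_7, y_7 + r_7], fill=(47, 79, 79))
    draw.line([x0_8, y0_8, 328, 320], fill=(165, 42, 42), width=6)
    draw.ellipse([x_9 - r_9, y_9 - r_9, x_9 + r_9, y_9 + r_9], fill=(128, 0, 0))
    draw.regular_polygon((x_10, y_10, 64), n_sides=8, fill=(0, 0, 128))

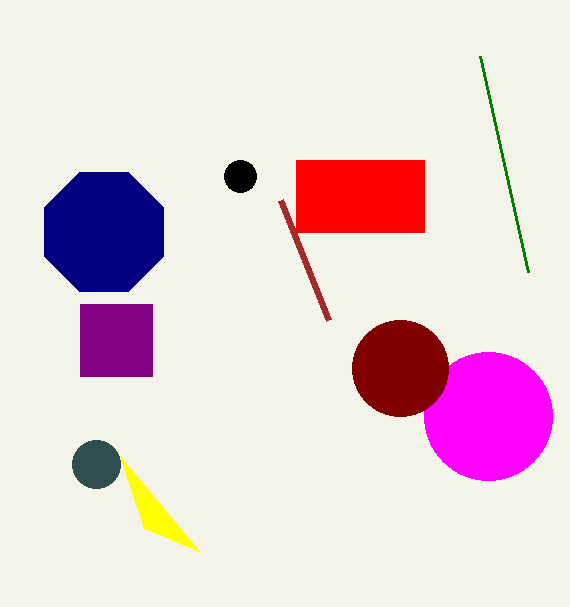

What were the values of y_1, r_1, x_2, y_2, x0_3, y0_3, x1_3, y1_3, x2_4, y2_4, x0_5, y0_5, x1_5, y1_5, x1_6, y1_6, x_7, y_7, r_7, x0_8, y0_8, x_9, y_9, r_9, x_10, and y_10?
y_1 = 416, r_1 = 64, x_2 = 240, y_2 = 176, x0_3 = 296, y0_3 = 160, x1_3 = 424, y1_3 = 232, x2_4 = 120, y2_4 = 456, x0_5 = 80, y0_5 = 304, x1_5 = 152, y1_5 = 376, x1_6 = 528, y1_6 = 272, x_7 = 96, y_7 = 464, r_7 = 24, x0_8 = 280, y0_8 = 200, x_9 = 400, y_9 = 368, r_9 = 48, x_10 = 104, y_10 = 232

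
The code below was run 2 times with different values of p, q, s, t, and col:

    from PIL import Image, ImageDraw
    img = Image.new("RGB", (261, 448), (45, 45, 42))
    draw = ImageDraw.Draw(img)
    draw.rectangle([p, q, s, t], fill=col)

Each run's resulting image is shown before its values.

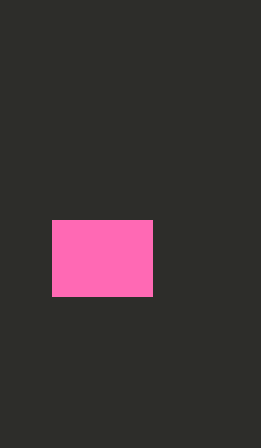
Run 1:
p = 52
q = 220
s = 152
t = 296
col = 'hotpink'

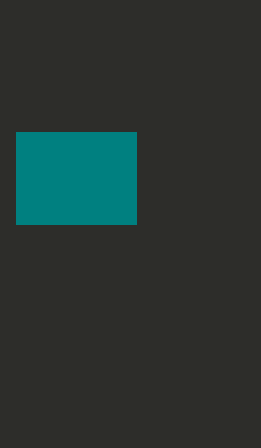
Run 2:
p = 16
q = 132
s = 136
t = 224
col = 'teal'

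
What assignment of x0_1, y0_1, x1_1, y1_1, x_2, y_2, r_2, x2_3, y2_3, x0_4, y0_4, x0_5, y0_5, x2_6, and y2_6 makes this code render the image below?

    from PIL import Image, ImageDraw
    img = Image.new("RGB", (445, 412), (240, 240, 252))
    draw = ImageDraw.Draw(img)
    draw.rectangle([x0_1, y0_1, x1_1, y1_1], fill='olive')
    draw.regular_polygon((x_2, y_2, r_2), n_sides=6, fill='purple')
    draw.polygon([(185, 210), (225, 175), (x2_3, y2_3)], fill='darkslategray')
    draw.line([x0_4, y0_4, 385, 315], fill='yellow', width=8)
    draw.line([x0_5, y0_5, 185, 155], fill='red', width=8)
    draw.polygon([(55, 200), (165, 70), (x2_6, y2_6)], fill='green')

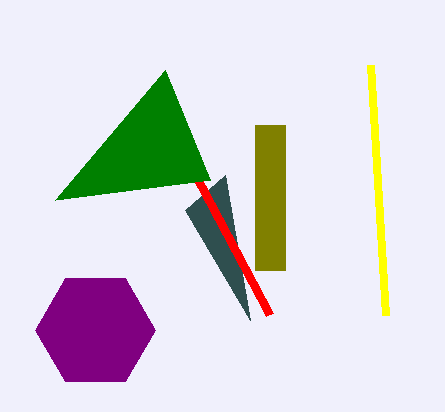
x0_1 = 255
y0_1 = 125
x1_1 = 285
y1_1 = 270
x_2 = 95
y_2 = 330
r_2 = 60
x2_3 = 250
y2_3 = 320
x0_4 = 370
y0_4 = 65
x0_5 = 270
y0_5 = 315
x2_6 = 210
y2_6 = 180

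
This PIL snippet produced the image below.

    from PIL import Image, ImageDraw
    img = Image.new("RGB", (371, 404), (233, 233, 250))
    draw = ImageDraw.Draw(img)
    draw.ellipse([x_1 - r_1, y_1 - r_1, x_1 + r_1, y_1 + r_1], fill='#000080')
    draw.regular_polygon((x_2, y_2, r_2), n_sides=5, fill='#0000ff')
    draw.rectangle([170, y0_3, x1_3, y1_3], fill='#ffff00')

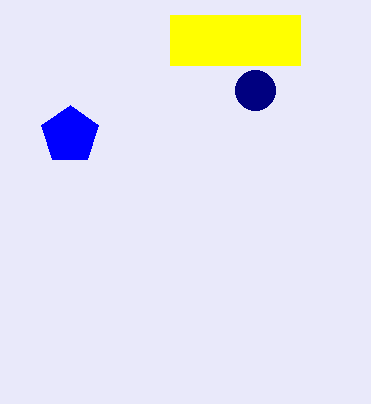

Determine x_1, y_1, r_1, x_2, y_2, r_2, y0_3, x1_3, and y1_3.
x_1 = 255; y_1 = 90; r_1 = 20; x_2 = 70; y_2 = 135; r_2 = 30; y0_3 = 15; x1_3 = 300; y1_3 = 65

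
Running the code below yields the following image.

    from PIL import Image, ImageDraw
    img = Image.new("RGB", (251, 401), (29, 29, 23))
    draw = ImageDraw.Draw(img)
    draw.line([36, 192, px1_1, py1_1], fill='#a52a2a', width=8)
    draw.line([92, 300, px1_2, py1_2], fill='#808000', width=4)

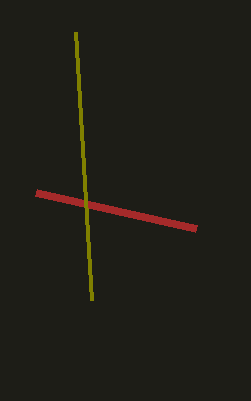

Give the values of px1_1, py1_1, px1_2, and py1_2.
px1_1 = 196, py1_1 = 228, px1_2 = 76, py1_2 = 32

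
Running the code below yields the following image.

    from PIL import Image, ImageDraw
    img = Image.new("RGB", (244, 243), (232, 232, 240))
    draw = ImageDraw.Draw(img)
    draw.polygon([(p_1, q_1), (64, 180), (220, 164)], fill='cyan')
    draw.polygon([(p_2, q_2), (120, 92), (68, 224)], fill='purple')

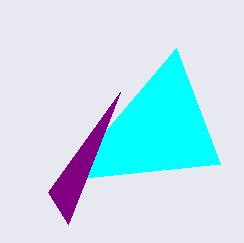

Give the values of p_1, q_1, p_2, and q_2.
p_1 = 176
q_1 = 48
p_2 = 48
q_2 = 192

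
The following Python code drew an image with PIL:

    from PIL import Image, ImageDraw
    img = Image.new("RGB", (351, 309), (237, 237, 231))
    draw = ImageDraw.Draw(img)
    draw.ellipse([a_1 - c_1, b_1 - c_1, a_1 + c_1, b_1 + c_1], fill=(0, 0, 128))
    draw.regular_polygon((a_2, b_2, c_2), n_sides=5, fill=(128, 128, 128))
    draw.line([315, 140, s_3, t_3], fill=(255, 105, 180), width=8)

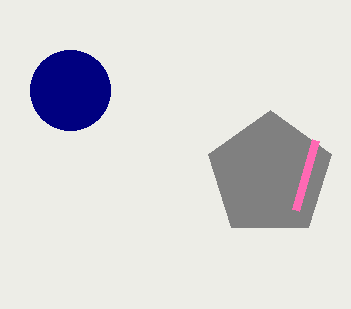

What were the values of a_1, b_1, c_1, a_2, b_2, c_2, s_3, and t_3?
a_1 = 70, b_1 = 90, c_1 = 40, a_2 = 270, b_2 = 175, c_2 = 65, s_3 = 295, t_3 = 210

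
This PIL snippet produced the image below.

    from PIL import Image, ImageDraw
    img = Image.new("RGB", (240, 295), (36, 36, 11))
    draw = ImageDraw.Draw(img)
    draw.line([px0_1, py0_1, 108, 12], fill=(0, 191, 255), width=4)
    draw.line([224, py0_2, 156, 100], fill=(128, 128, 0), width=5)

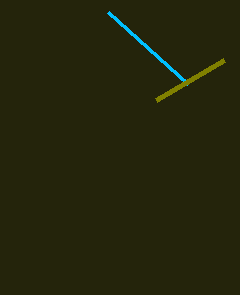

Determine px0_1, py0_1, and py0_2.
px0_1 = 188; py0_1 = 84; py0_2 = 60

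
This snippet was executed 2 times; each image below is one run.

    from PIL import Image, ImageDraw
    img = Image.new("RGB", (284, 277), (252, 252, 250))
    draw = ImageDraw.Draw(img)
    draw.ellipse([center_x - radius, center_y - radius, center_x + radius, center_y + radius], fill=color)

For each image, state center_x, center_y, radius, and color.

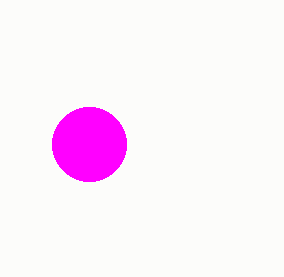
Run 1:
center_x = 89; center_y = 144; radius = 37; color = 'magenta'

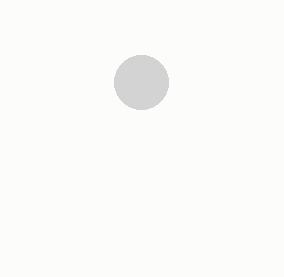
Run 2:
center_x = 141, center_y = 82, radius = 27, color = 'lightgray'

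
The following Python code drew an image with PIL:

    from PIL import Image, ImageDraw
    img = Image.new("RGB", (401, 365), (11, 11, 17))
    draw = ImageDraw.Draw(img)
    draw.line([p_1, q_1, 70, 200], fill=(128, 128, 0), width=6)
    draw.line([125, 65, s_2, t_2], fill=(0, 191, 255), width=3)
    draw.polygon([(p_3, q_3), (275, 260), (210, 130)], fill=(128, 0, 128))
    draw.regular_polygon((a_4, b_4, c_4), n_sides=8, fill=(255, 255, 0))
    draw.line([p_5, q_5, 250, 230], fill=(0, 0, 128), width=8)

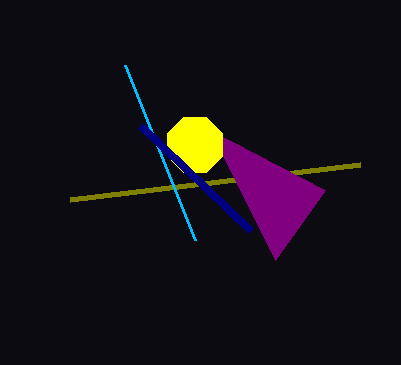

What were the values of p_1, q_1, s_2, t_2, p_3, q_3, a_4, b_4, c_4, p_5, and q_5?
p_1 = 360, q_1 = 165, s_2 = 195, t_2 = 240, p_3 = 325, q_3 = 190, a_4 = 195, b_4 = 145, c_4 = 30, p_5 = 140, q_5 = 125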